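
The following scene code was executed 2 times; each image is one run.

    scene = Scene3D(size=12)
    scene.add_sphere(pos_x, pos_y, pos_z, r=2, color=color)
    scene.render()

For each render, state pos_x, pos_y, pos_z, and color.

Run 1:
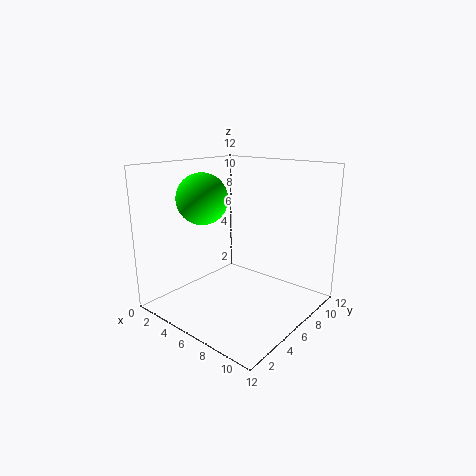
pos_x = 4.5
pos_y = 3.5
pos_z = 9.5
color = 'lime'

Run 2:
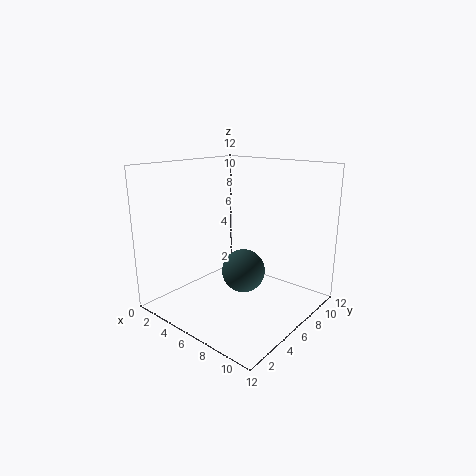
pos_x = 5
pos_y = 8
pos_z = 2
color = 'darkslategray'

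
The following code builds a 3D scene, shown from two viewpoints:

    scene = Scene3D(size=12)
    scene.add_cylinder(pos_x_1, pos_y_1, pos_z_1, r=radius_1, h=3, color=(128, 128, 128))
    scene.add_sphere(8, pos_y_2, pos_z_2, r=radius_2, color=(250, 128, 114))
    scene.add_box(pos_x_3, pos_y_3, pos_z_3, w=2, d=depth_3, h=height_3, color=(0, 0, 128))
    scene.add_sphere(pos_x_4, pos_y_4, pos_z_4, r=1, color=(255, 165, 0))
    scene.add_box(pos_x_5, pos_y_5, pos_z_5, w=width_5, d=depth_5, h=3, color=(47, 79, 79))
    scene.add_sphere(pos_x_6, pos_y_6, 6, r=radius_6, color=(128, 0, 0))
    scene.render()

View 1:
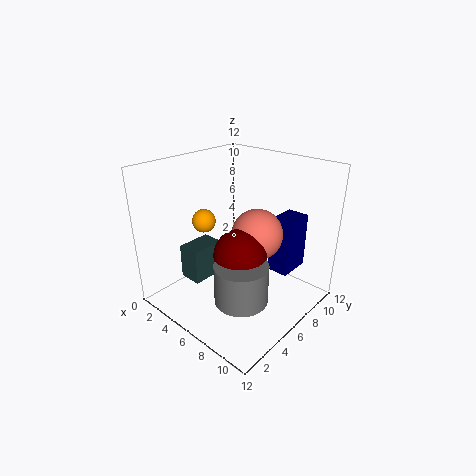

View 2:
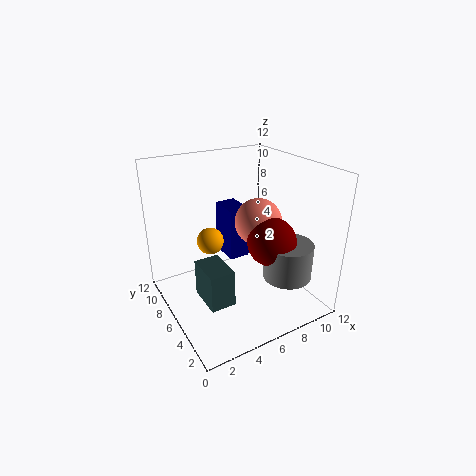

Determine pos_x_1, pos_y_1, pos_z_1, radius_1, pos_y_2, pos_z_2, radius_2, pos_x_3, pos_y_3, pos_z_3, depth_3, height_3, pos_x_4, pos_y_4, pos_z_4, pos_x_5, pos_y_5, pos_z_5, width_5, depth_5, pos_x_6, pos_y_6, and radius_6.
pos_x_1 = 9
pos_y_1 = 3
pos_z_1 = 3
radius_1 = 2
pos_y_2 = 6
pos_z_2 = 7
radius_2 = 2
pos_x_3 = 7
pos_y_3 = 9
pos_z_3 = 2
depth_3 = 3
height_3 = 5
pos_x_4 = 3
pos_y_4 = 5
pos_z_4 = 7
pos_x_5 = 2
pos_y_5 = 3
pos_z_5 = 2
width_5 = 2
depth_5 = 3
pos_x_6 = 8
pos_y_6 = 4
radius_6 = 2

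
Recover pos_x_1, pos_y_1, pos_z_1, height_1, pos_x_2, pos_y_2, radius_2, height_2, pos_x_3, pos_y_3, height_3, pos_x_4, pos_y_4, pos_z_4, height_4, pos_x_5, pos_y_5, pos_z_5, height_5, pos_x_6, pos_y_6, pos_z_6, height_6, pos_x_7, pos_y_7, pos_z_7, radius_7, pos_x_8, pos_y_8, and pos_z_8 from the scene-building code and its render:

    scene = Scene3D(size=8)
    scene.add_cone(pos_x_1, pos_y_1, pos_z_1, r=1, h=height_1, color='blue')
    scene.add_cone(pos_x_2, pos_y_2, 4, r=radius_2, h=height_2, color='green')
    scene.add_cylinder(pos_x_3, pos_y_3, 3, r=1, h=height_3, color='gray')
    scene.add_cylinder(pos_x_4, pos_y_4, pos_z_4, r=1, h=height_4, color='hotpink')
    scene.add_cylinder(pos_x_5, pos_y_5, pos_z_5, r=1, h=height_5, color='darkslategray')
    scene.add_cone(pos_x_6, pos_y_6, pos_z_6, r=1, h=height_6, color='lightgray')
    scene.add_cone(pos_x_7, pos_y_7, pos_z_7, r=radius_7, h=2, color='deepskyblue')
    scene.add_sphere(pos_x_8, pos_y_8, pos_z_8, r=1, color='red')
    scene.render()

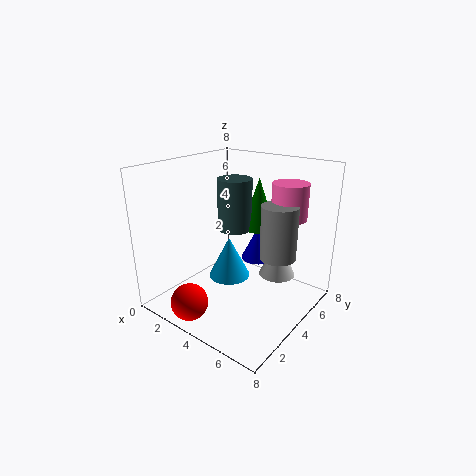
pos_x_1 = 4, pos_y_1 = 6, pos_z_1 = 2, height_1 = 2, pos_x_2 = 4, pos_y_2 = 6, radius_2 = 1, height_2 = 3, pos_x_3 = 6, pos_y_3 = 5, height_3 = 3, pos_x_4 = 6, pos_y_4 = 6, pos_z_4 = 5, height_4 = 2, pos_x_5 = 3, pos_y_5 = 5, pos_z_5 = 4, height_5 = 3, pos_x_6 = 6, pos_y_6 = 5, pos_z_6 = 2, height_6 = 2, pos_x_7 = 5, pos_y_7 = 2, pos_z_7 = 3, radius_7 = 1, pos_x_8 = 3, pos_y_8 = 1, pos_z_8 = 1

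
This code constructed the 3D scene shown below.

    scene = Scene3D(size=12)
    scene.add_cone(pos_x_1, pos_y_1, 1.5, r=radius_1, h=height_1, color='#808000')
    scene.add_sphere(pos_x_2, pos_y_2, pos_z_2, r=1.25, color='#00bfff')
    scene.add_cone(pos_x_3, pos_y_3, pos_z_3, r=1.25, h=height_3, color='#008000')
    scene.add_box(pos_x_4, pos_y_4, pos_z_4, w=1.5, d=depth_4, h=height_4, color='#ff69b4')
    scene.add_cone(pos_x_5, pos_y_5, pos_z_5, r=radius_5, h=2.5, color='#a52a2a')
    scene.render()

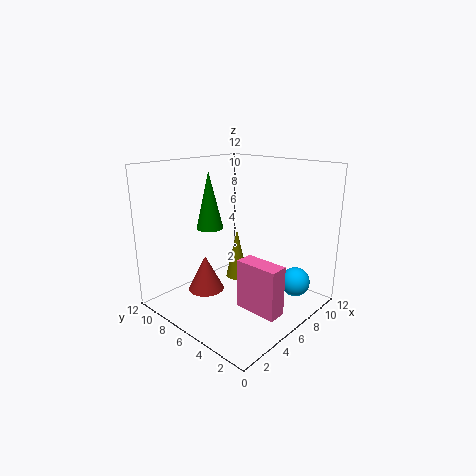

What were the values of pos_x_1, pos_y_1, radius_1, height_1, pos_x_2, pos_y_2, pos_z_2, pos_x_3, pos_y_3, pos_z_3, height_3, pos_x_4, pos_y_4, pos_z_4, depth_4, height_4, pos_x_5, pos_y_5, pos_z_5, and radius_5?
pos_x_1 = 7.5, pos_y_1 = 7.5, radius_1 = 1, height_1 = 4.5, pos_x_2 = 9.25, pos_y_2 = 2.25, pos_z_2 = 2, pos_x_3 = 6.75, pos_y_3 = 10.25, pos_z_3 = 5.75, height_3 = 5.25, pos_x_4 = 4.25, pos_y_4 = 1, pos_z_4 = 1, depth_4 = 3.5, height_4 = 4, pos_x_5 = 1.25, pos_y_5 = 4.75, pos_z_5 = 3.75, radius_5 = 1.25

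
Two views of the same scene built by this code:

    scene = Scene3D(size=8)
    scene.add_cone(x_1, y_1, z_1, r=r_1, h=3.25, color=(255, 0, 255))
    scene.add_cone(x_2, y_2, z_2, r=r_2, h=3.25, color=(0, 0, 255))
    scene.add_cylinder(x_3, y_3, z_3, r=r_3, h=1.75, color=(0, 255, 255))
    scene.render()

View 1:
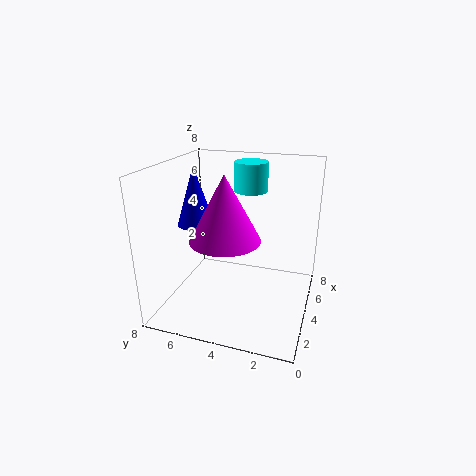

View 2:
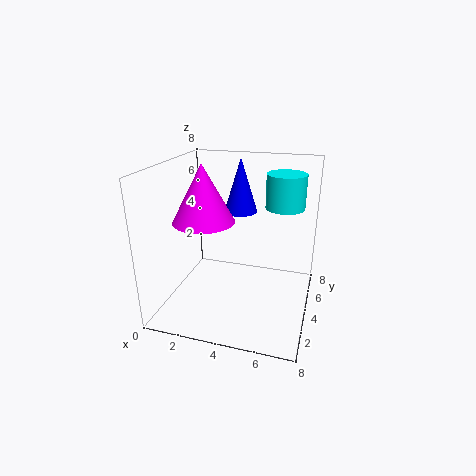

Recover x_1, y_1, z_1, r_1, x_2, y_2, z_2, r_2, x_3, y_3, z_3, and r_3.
x_1 = 2; y_1 = 4; z_1 = 4.75; r_1 = 1.75; x_2 = 3.5; y_2 = 6.25; z_2 = 4.75; r_2 = 1; x_3 = 6.5; y_3 = 4; z_3 = 6; r_3 = 1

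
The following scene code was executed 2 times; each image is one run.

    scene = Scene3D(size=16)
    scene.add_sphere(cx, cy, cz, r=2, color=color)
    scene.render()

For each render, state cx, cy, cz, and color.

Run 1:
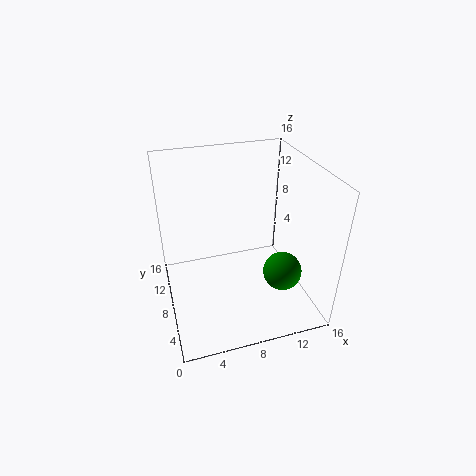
cx = 11.5, cy = 3.5, cz = 6, color = 'green'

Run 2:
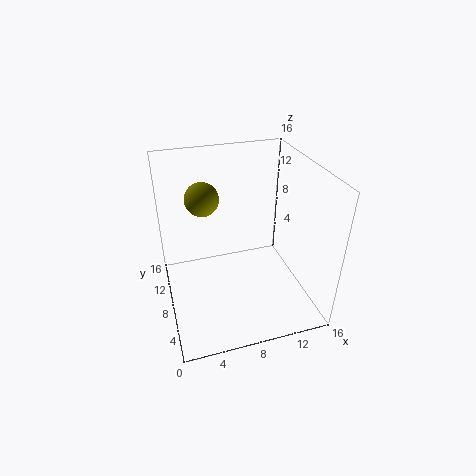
cx = 5, cy = 12.5, cz = 11, color = 'olive'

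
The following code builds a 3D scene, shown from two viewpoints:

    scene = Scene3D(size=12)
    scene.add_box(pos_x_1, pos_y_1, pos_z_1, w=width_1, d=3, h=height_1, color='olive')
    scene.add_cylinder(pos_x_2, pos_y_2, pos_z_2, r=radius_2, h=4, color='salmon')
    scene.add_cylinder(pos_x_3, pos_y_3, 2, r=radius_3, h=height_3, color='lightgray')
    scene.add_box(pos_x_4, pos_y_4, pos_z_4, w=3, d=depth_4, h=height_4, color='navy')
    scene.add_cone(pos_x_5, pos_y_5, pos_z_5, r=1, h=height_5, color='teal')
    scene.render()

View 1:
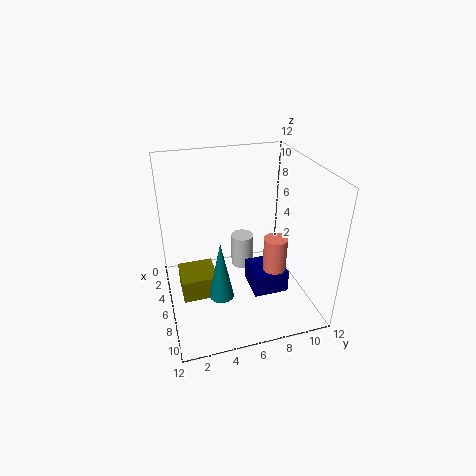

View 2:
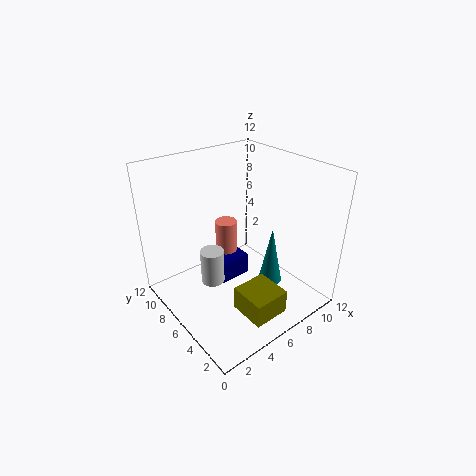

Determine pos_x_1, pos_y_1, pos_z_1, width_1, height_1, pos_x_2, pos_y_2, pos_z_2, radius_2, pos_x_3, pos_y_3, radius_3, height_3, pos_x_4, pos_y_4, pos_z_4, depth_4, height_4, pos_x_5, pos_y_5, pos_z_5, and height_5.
pos_x_1 = 4; pos_y_1 = 1; pos_z_1 = 1; width_1 = 3; height_1 = 2; pos_x_2 = 7; pos_y_2 = 9; pos_z_2 = 2; radius_2 = 1; pos_x_3 = 4; pos_y_3 = 7; radius_3 = 1; height_3 = 3; pos_x_4 = 5; pos_y_4 = 7; pos_z_4 = 1; depth_4 = 3; height_4 = 2; pos_x_5 = 8; pos_y_5 = 4; pos_z_5 = 2; height_5 = 5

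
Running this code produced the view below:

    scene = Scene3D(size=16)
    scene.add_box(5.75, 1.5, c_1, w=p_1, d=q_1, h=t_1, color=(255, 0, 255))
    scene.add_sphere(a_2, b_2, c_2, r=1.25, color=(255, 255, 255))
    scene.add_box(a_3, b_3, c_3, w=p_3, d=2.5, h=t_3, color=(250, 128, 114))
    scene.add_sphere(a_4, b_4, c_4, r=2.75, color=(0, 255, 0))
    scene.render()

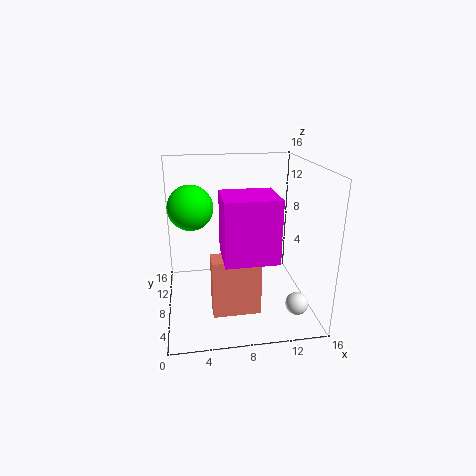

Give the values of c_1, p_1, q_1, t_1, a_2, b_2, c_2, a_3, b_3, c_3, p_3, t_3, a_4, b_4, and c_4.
c_1 = 7.75, p_1 = 5.25, q_1 = 4.75, t_1 = 6.25, a_2 = 14, b_2 = 4.25, c_2 = 1.25, a_3 = 4.75, b_3 = 4.5, c_3 = 0.25, p_3 = 5.25, t_3 = 6.5, a_4 = 3, b_4 = 12.75, c_4 = 10.25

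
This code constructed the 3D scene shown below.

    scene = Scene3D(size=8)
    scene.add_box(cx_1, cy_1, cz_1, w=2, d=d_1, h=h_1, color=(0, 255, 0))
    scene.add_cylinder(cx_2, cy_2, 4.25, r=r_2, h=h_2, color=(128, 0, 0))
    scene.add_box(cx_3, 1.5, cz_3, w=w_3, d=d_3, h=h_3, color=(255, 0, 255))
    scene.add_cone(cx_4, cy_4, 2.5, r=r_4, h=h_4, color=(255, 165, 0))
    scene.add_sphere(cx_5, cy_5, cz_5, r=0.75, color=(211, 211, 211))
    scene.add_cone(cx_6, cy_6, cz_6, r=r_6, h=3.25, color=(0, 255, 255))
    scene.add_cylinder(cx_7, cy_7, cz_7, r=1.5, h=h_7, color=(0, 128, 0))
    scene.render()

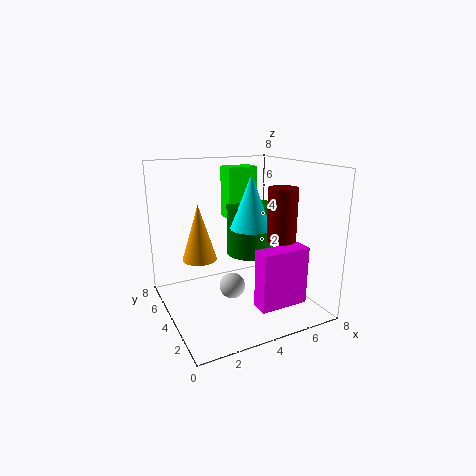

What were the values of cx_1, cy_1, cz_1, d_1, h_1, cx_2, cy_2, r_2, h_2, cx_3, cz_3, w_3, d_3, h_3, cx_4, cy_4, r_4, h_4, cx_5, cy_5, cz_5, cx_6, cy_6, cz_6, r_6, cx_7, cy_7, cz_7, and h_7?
cx_1 = 4.75, cy_1 = 6.75, cz_1 = 4.25, d_1 = 1.25, h_1 = 3.25, cx_2 = 5.5, cy_2 = 2, r_2 = 0.75, h_2 = 2.75, cx_3 = 4.25, cz_3 = 0.5, w_3 = 2.75, d_3 = 1, h_3 = 3.25, cx_4 = 2.25, cy_4 = 5.5, r_4 = 1, h_4 = 3.25, cx_5 = 3.75, cy_5 = 4.25, cz_5 = 1, cx_6 = 5.5, cy_6 = 5.25, cz_6 = 4, r_6 = 1.25, cx_7 = 6, cy_7 = 6.25, cz_7 = 2, h_7 = 3.25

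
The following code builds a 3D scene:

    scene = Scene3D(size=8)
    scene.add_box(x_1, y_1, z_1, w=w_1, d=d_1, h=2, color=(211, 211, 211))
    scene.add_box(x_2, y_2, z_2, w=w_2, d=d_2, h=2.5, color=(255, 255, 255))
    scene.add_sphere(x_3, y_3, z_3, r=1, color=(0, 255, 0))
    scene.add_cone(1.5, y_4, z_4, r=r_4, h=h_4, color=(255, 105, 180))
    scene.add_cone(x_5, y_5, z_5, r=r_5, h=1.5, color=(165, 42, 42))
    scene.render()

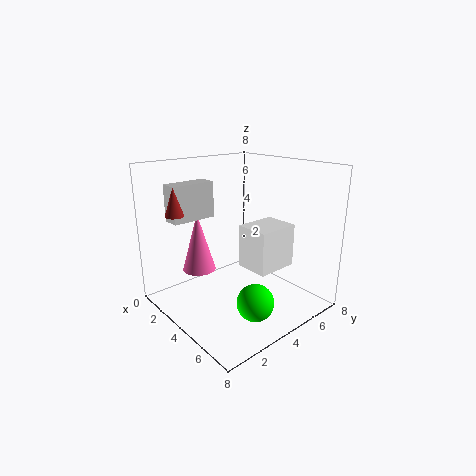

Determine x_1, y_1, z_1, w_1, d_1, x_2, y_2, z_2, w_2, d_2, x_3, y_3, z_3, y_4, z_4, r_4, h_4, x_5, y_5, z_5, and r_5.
x_1 = 1.5
y_1 = 1
z_1 = 5
w_1 = 1
d_1 = 2.5
x_2 = 3.5
y_2 = 4.5
z_2 = 2
w_2 = 2
d_2 = 2.5
x_3 = 6
y_3 = 3.5
z_3 = 1
y_4 = 3
z_4 = 1.5
r_4 = 1
h_4 = 3.5
x_5 = 2.5
y_5 = 1
z_5 = 5.5
r_5 = 0.5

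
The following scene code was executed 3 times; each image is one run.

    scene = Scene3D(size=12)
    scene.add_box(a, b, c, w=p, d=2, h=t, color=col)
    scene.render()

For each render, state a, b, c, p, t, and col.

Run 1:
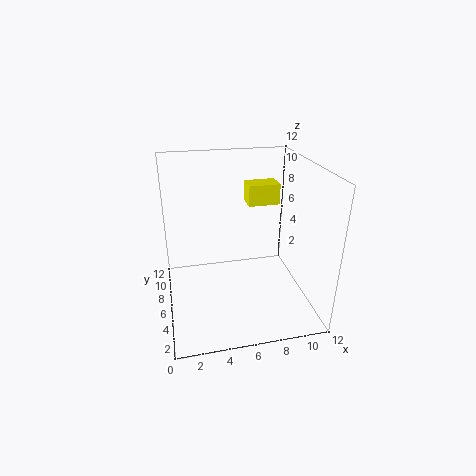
a = 8
b = 10
c = 7
p = 3
t = 2
col = 'yellow'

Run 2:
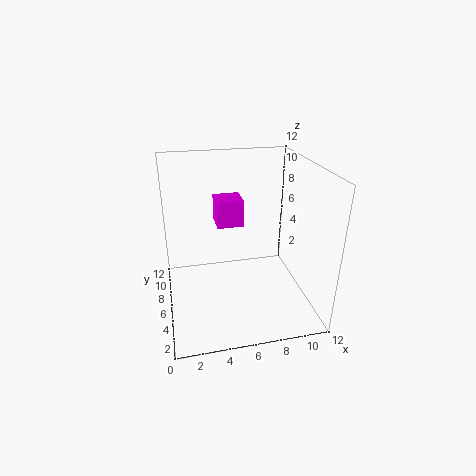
a = 4
b = 4
c = 8
p = 2
t = 2
col = 'magenta'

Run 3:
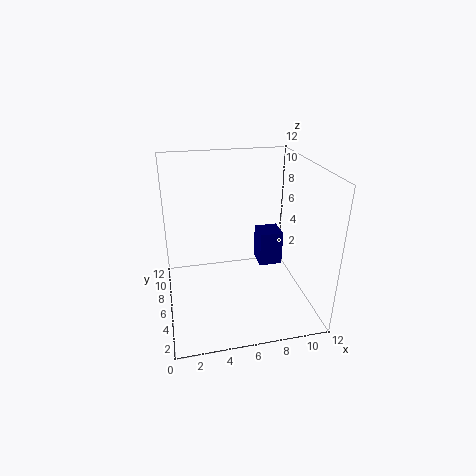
a = 8
b = 6
c = 3
p = 2
t = 3
col = 'navy'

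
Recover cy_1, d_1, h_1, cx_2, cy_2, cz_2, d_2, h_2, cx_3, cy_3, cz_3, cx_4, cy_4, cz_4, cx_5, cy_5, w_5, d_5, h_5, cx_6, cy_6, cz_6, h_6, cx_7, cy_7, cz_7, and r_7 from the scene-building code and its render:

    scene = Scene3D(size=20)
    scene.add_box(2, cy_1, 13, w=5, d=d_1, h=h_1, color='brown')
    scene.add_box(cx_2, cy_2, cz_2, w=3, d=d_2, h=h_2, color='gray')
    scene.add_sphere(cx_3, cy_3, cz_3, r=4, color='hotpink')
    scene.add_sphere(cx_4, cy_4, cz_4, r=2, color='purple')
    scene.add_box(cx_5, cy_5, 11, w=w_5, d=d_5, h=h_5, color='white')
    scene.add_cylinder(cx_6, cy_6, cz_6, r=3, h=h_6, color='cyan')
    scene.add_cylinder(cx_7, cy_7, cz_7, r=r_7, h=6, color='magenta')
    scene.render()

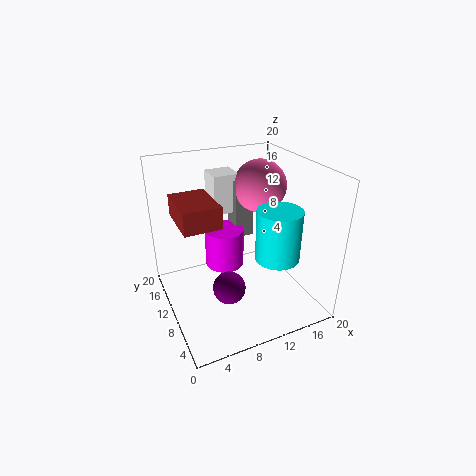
cy_1 = 8, d_1 = 7, h_1 = 3, cx_2 = 12, cy_2 = 15, cz_2 = 7, d_2 = 3, h_2 = 9, cx_3 = 16, cy_3 = 15, cz_3 = 15, cx_4 = 6, cy_4 = 4, cz_4 = 7, cx_5 = 9, cy_5 = 16, w_5 = 4, d_5 = 4, h_5 = 6, cx_6 = 14, cy_6 = 6, cz_6 = 8, h_6 = 7, cx_7 = 10, cy_7 = 15, cz_7 = 3, r_7 = 3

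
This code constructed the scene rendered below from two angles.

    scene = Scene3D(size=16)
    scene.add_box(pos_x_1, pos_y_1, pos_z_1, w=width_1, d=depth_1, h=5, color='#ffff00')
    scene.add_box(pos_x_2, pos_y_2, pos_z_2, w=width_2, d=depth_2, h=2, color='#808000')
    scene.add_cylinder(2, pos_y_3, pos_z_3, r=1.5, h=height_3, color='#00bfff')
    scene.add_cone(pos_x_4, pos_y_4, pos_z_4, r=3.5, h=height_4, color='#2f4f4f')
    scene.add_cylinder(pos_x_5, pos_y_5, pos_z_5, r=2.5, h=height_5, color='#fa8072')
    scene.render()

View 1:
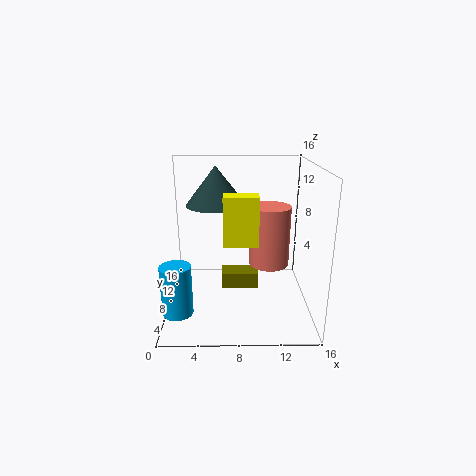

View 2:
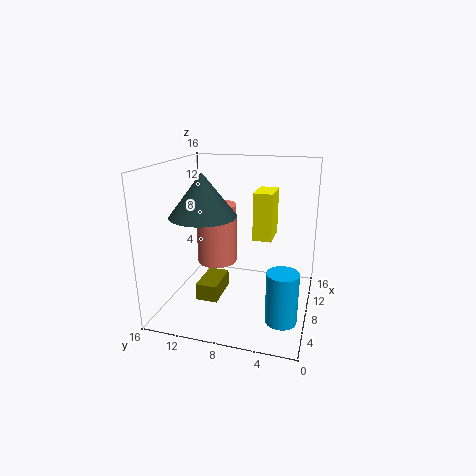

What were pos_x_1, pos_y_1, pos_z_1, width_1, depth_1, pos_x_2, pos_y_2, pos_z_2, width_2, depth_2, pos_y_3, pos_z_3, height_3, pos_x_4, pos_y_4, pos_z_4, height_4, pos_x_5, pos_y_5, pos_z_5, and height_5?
pos_x_1 = 6.5, pos_y_1 = 4, pos_z_1 = 8.5, width_1 = 3.5, depth_1 = 2, pos_x_2 = 6, pos_y_2 = 10, pos_z_2 = 0.5, width_2 = 4.5, depth_2 = 2.5, pos_y_3 = 2, pos_z_3 = 2.5, height_3 = 5, pos_x_4 = 5.5, pos_y_4 = 11, pos_z_4 = 11, height_4 = 4.5, pos_x_5 = 12, pos_y_5 = 12, pos_z_5 = 3, height_5 = 7.5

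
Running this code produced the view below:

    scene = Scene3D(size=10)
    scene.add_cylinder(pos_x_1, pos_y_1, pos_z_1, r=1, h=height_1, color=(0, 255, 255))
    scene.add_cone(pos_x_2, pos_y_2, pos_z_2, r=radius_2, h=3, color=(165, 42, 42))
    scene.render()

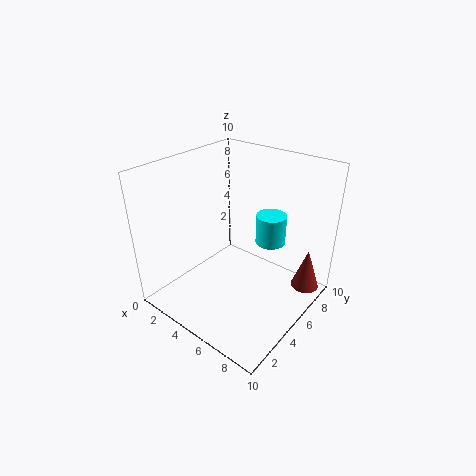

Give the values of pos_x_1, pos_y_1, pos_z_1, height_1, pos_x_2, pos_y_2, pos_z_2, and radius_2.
pos_x_1 = 7, pos_y_1 = 6, pos_z_1 = 5, height_1 = 2, pos_x_2 = 9, pos_y_2 = 8, pos_z_2 = 1, radius_2 = 1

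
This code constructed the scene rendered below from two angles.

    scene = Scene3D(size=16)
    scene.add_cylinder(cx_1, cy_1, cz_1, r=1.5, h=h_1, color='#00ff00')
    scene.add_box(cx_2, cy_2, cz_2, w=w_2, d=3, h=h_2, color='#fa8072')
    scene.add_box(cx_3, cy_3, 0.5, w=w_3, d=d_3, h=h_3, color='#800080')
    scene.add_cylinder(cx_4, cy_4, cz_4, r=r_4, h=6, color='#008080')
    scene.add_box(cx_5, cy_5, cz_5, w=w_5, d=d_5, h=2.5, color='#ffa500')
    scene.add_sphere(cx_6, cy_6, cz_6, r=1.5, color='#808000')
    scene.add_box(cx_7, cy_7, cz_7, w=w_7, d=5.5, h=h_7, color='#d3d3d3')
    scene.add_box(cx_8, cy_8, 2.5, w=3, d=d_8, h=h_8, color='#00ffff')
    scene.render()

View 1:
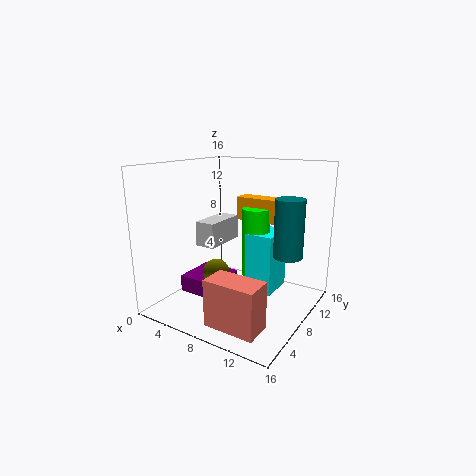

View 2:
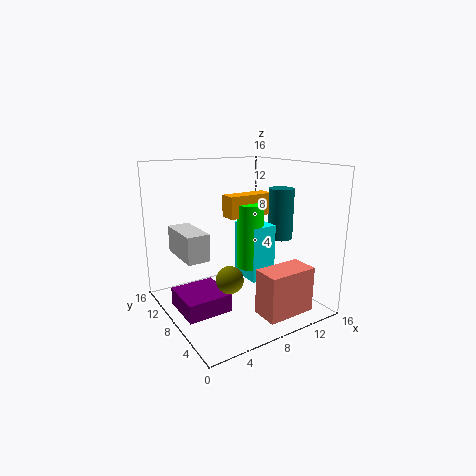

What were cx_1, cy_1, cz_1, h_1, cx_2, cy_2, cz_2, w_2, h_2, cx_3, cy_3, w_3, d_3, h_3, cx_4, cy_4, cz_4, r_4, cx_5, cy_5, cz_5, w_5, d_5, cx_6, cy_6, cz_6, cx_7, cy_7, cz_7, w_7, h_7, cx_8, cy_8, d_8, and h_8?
cx_1 = 10, cy_1 = 8.5, cz_1 = 4, h_1 = 7.5, cx_2 = 8, cy_2 = 1.5, cz_2 = 0.5, w_2 = 5.5, h_2 = 5, cx_3 = 1, cy_3 = 6, w_3 = 5, d_3 = 5, h_3 = 2, cx_4 = 14, cy_4 = 8, cz_4 = 7, r_4 = 1.5, cx_5 = 7.5, cy_5 = 8.5, cz_5 = 10, w_5 = 5.5, d_5 = 2, cx_6 = 6, cy_6 = 6.5, cz_6 = 4, cx_7 = 2, cy_7 = 8, cz_7 = 6, w_7 = 2.5, h_7 = 3, cx_8 = 9.5, cy_8 = 7, d_8 = 4, h_8 = 6.5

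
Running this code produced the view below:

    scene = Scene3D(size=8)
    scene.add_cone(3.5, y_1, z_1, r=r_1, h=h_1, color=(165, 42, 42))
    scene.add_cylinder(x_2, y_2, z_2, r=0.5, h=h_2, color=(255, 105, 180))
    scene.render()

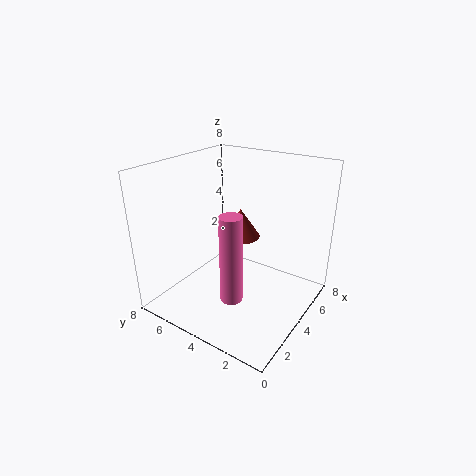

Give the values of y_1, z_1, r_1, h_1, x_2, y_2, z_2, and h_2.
y_1 = 3.5; z_1 = 4.5; r_1 = 1; h_1 = 1.5; x_2 = 0.5; y_2 = 2; z_2 = 3; h_2 = 4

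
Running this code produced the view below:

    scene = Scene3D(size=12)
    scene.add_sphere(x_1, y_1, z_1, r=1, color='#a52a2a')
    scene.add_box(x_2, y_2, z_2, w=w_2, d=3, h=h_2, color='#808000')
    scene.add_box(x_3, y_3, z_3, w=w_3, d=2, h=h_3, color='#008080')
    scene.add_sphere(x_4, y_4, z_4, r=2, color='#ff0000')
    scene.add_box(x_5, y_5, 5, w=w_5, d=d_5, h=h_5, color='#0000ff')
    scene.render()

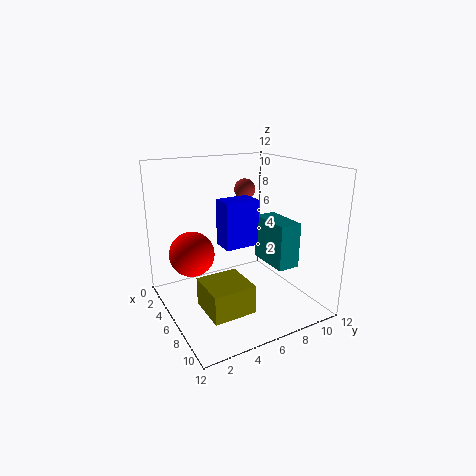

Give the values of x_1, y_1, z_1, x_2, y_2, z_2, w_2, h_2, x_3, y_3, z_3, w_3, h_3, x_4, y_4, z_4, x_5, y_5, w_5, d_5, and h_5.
x_1 = 2, y_1 = 9, z_1 = 9, x_2 = 9, y_2 = 1, z_2 = 3, w_2 = 3, h_2 = 2, x_3 = 4, y_3 = 9, z_3 = 3, w_3 = 4, h_3 = 4, x_4 = 3, y_4 = 3, z_4 = 4, x_5 = 4, y_5 = 5, w_5 = 2, d_5 = 3, h_5 = 4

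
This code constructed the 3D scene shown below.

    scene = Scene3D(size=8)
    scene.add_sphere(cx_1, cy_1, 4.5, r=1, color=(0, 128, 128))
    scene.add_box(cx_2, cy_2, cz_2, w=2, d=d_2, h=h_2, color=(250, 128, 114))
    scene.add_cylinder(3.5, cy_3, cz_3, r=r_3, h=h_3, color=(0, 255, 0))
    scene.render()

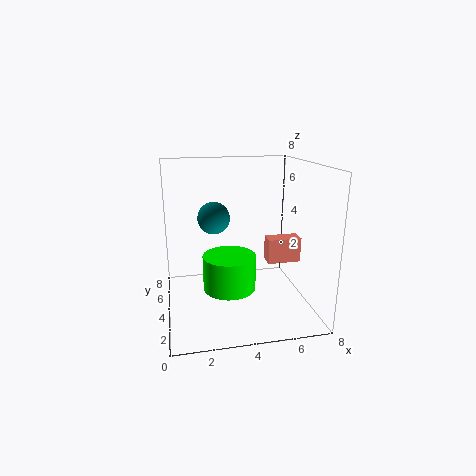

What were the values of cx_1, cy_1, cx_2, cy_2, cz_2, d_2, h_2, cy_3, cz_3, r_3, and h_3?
cx_1 = 3; cy_1 = 6.5; cx_2 = 6; cy_2 = 4.5; cz_2 = 2; d_2 = 1; h_2 = 1.5; cy_3 = 4; cz_3 = 1; r_3 = 1.5; h_3 = 2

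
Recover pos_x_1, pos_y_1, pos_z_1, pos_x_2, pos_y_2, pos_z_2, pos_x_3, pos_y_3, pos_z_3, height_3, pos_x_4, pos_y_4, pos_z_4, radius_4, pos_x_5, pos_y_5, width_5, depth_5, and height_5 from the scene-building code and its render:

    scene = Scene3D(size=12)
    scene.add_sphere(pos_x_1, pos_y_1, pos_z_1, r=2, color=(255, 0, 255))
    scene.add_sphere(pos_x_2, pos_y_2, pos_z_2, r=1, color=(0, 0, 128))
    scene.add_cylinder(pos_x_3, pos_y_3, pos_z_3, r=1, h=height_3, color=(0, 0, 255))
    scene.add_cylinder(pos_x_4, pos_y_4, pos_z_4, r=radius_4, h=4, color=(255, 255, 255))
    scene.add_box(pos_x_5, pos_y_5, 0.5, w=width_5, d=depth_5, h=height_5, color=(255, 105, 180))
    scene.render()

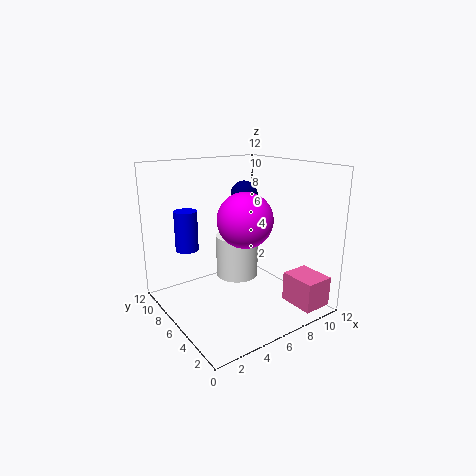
pos_x_1 = 4.5
pos_y_1 = 3
pos_z_1 = 8.5
pos_x_2 = 5.5
pos_y_2 = 4.5
pos_z_2 = 10
pos_x_3 = 3
pos_y_3 = 9.5
pos_z_3 = 4.5
height_3 = 3.5
pos_x_4 = 8
pos_y_4 = 9
pos_z_4 = 1
radius_4 = 2
pos_x_5 = 9
pos_y_5 = 0.5
width_5 = 2.5
depth_5 = 3
height_5 = 2.5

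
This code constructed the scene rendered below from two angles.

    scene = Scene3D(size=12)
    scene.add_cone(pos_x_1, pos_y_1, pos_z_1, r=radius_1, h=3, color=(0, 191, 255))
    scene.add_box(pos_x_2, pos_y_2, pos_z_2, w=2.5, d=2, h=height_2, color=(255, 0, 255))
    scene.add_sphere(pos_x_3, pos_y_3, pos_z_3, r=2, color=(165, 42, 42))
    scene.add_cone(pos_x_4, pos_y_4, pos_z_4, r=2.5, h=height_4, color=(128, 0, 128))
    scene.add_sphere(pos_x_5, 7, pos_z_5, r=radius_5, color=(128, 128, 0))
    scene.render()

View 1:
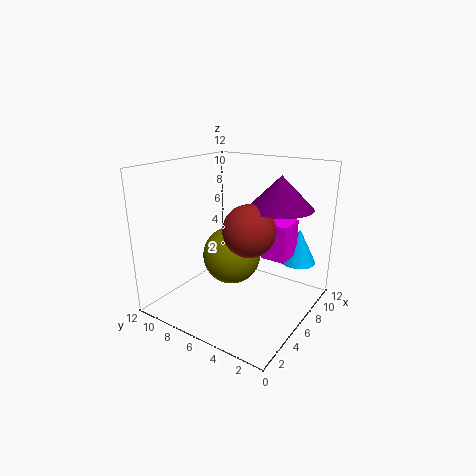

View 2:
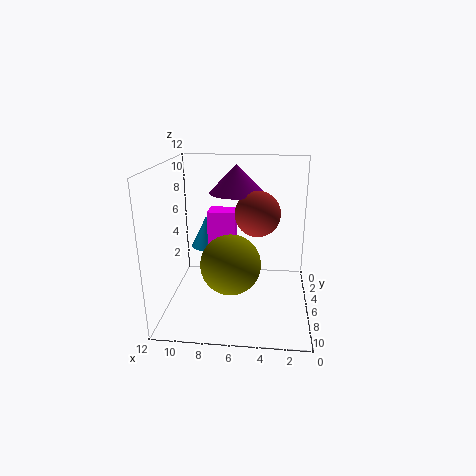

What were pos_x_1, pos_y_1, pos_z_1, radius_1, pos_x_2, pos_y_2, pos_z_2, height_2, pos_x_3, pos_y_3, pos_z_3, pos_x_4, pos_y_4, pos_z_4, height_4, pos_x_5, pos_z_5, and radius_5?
pos_x_1 = 9.5
pos_y_1 = 2
pos_z_1 = 3.5
radius_1 = 1.5
pos_x_2 = 6.5
pos_y_2 = 2
pos_z_2 = 4.5
height_2 = 3
pos_x_3 = 4.5
pos_y_3 = 4
pos_z_3 = 7.5
pos_x_4 = 6.5
pos_y_4 = 2.5
pos_z_4 = 9
height_4 = 2.5
pos_x_5 = 6.5
pos_z_5 = 4
radius_5 = 2.5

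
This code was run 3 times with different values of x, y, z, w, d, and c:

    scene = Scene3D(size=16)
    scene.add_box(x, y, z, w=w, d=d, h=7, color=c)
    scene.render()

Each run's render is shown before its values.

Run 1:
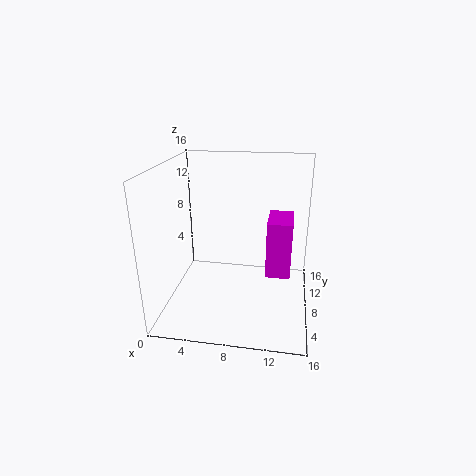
x = 11, y = 10, z = 2, w = 3, d = 5, c = 'magenta'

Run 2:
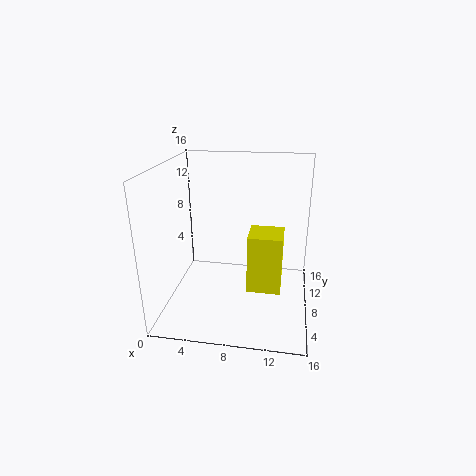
x = 9, y = 8, z = 1, w = 4, d = 4, c = 'yellow'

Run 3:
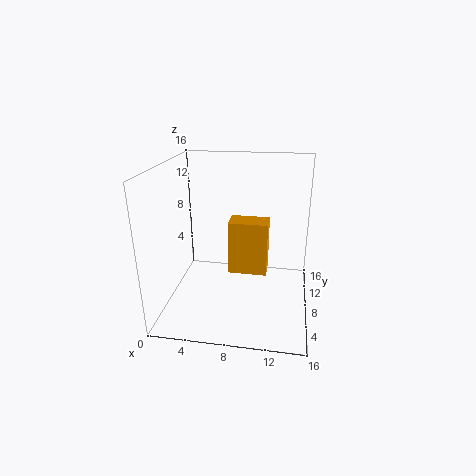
x = 6, y = 12, z = 1, w = 5, d = 3, c = 'orange'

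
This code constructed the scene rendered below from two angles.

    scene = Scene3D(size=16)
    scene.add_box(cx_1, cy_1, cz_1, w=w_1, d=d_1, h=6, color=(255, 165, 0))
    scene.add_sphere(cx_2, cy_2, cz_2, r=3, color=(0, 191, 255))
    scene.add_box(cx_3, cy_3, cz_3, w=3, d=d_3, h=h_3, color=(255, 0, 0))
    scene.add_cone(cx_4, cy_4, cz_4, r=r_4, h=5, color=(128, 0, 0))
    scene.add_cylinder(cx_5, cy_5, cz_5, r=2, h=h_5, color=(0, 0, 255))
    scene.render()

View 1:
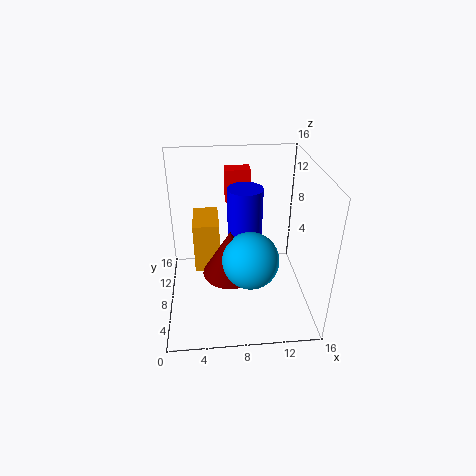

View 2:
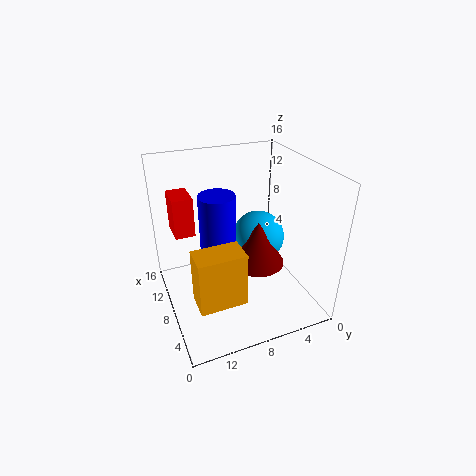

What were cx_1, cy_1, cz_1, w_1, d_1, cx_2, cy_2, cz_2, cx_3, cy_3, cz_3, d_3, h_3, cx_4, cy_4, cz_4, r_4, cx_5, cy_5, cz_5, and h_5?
cx_1 = 3, cy_1 = 9, cz_1 = 3, w_1 = 3, d_1 = 5, cx_2 = 9, cy_2 = 5, cz_2 = 7, cx_3 = 7, cy_3 = 13, cz_3 = 10, d_3 = 2, h_3 = 4, cx_4 = 7, cy_4 = 6, cz_4 = 5, r_4 = 3, cx_5 = 9, cy_5 = 10, cz_5 = 6, h_5 = 7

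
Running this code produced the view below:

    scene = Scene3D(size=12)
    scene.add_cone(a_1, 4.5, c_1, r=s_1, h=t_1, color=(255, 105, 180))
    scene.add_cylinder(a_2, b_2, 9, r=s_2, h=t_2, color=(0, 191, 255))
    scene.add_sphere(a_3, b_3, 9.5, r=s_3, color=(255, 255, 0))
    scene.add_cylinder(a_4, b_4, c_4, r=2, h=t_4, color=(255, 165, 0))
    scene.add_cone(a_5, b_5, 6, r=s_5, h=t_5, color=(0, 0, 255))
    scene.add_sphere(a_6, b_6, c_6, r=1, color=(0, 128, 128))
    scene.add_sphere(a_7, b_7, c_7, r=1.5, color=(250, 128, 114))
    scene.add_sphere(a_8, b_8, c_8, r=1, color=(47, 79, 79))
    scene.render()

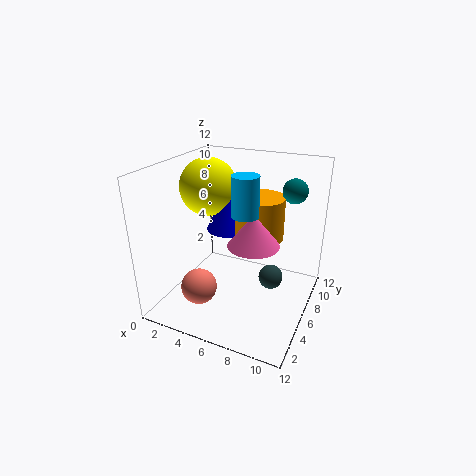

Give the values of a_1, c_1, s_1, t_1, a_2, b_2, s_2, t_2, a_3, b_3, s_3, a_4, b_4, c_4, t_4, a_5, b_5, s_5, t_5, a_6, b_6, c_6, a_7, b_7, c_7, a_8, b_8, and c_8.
a_1 = 8, c_1 = 6.5, s_1 = 2, t_1 = 2.5, a_2 = 7.5, b_2 = 4, s_2 = 1, t_2 = 3, a_3 = 2.5, b_3 = 7.5, s_3 = 2.5, a_4 = 7.5, b_4 = 7, c_4 = 6, t_4 = 3.5, a_5 = 4.5, b_5 = 7.5, s_5 = 2, t_5 = 4, a_6 = 10, b_6 = 8, c_6 = 10, a_7 = 3.5, b_7 = 3.5, c_7 = 2, a_8 = 9, b_8 = 6, c_8 = 3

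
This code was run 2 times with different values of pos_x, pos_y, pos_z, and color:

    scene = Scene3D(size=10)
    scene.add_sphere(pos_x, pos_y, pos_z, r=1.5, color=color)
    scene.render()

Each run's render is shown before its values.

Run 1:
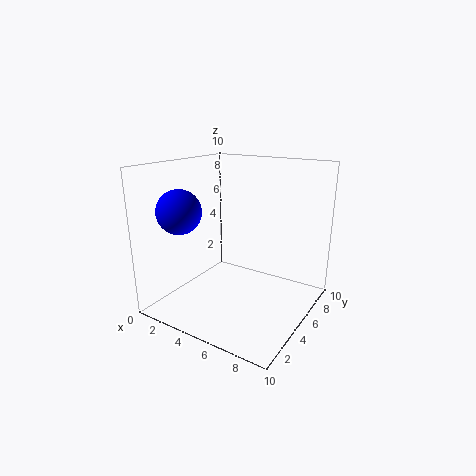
pos_x = 2; pos_y = 2.5; pos_z = 7; color = 'blue'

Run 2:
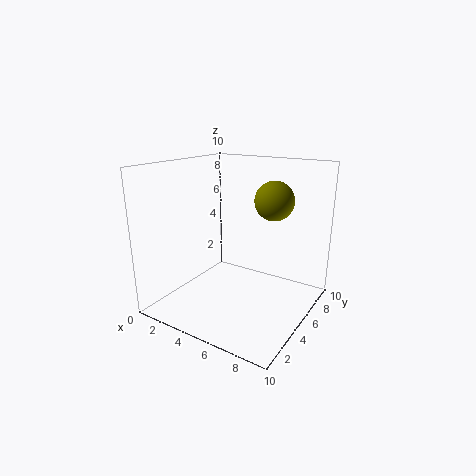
pos_x = 6; pos_y = 8.5; pos_z = 7; color = 'olive'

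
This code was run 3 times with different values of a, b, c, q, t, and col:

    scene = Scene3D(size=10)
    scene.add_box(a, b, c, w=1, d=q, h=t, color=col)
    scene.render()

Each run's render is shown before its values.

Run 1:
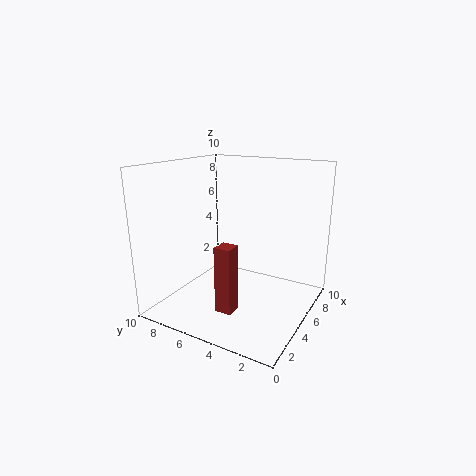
a = 0.5, b = 3, c = 2, q = 1, t = 4, col = 'brown'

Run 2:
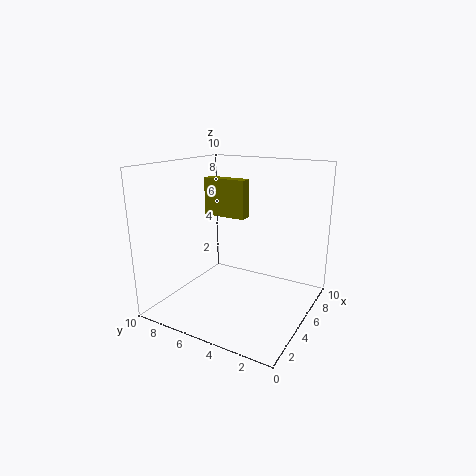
a = 7.5, b = 6, c = 5.5, q = 3.5, t = 3, col = 'olive'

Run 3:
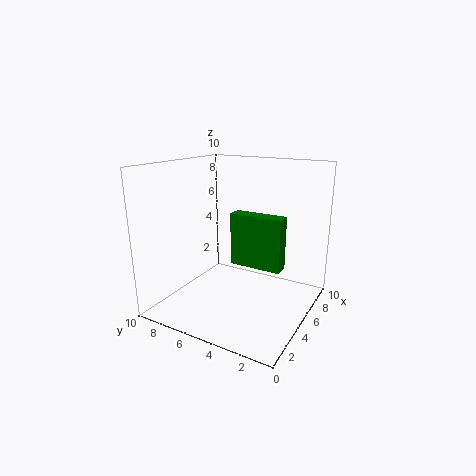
a = 4, b = 1.5, c = 3.5, q = 3.5, t = 3.5, col = 'green'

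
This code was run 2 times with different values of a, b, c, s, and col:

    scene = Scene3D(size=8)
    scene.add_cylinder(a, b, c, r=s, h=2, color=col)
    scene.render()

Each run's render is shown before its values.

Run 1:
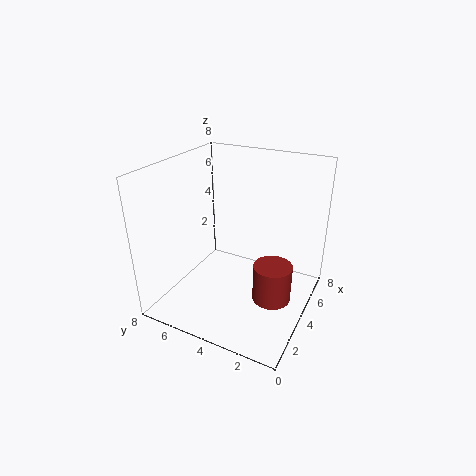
a = 3, b = 1.5, c = 1.5, s = 1, col = 'brown'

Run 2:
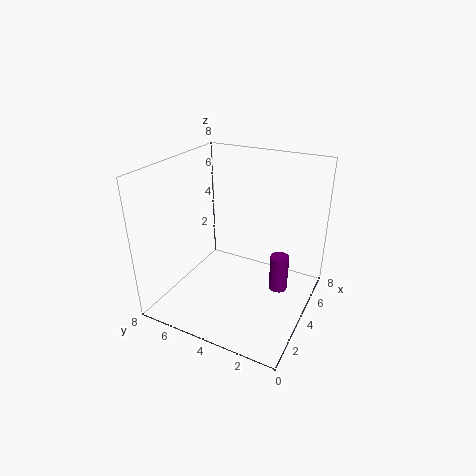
a = 4, b = 1.5, c = 1.5, s = 0.5, col = 'purple'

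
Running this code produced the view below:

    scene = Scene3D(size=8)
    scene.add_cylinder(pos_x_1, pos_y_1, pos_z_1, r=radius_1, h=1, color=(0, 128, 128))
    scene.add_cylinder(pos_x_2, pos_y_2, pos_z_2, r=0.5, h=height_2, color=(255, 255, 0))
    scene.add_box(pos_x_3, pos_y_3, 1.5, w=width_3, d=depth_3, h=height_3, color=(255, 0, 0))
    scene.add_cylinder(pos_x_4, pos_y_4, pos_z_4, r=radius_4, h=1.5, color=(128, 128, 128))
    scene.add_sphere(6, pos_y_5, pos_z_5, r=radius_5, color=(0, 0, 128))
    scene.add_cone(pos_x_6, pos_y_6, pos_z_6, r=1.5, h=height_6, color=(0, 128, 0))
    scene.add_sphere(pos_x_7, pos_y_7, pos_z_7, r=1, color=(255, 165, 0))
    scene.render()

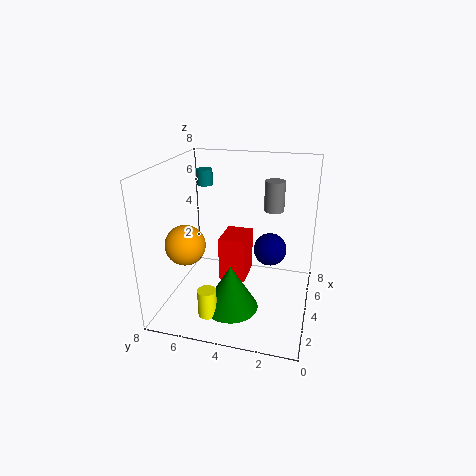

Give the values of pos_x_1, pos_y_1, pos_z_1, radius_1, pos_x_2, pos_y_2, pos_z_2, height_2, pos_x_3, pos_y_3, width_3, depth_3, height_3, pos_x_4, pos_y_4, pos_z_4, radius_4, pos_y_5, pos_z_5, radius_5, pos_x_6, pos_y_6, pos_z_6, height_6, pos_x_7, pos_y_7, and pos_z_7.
pos_x_1 = 7; pos_y_1 = 7; pos_z_1 = 6; radius_1 = 0.5; pos_x_2 = 1.5; pos_y_2 = 5; pos_z_2 = 0.5; height_2 = 1.5; pos_x_3 = 3.5; pos_y_3 = 3.5; width_3 = 2; depth_3 = 1.5; height_3 = 2.5; pos_x_4 = 3.5; pos_y_4 = 2; pos_z_4 = 6; radius_4 = 0.5; pos_y_5 = 2.5; pos_z_5 = 2.5; radius_5 = 1; pos_x_6 = 2.5; pos_y_6 = 4; pos_z_6 = 0.5; height_6 = 2.5; pos_x_7 = 1.5; pos_y_7 = 6; pos_z_7 = 4.5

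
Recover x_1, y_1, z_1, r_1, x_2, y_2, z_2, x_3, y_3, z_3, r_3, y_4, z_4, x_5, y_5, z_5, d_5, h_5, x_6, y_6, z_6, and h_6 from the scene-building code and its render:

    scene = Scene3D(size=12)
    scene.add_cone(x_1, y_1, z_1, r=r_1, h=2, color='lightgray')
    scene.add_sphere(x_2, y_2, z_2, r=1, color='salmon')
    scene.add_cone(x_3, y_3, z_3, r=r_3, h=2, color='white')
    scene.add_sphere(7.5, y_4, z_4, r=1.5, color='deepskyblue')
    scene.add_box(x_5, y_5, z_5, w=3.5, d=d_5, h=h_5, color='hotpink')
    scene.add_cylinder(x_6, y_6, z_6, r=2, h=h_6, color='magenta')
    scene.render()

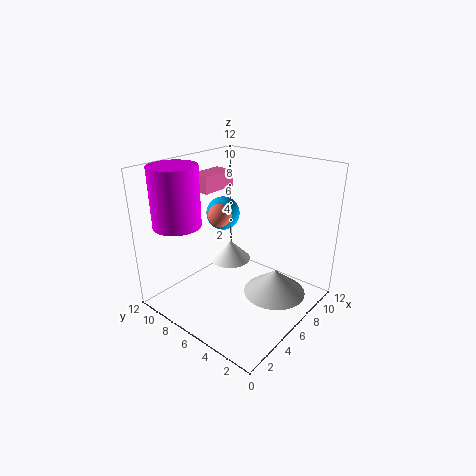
x_1 = 6.5
y_1 = 2.5
z_1 = 2
r_1 = 2.5
x_2 = 6
y_2 = 8
z_2 = 7.5
x_3 = 9
y_3 = 9.5
z_3 = 1.5
r_3 = 2
y_4 = 9
z_4 = 7
x_5 = 6
y_5 = 9.5
z_5 = 9
d_5 = 2
h_5 = 1.5
x_6 = 3
y_6 = 10
z_6 = 7
h_6 = 5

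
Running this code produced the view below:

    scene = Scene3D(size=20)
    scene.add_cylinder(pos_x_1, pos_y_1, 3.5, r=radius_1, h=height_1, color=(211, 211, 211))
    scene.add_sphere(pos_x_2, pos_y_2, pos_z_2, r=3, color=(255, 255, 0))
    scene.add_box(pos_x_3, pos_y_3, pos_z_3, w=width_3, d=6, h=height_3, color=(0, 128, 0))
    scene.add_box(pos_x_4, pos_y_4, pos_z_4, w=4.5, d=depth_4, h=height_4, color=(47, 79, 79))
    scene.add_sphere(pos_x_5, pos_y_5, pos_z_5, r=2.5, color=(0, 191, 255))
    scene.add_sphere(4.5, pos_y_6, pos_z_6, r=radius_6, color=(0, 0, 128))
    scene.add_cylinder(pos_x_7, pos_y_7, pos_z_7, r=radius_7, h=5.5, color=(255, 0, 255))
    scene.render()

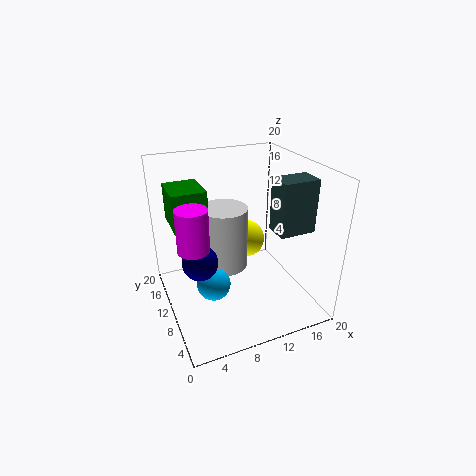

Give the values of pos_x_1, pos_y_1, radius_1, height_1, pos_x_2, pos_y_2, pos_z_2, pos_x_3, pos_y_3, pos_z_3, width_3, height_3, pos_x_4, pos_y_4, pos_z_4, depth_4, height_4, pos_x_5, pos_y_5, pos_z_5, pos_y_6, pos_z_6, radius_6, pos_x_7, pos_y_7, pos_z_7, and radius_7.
pos_x_1 = 9.5
pos_y_1 = 14
radius_1 = 3.5
height_1 = 9.5
pos_x_2 = 14
pos_y_2 = 16
pos_z_2 = 6
pos_x_3 = 2
pos_y_3 = 13.5
pos_z_3 = 10.5
width_3 = 5
height_3 = 5.5
pos_x_4 = 12
pos_y_4 = 2
pos_z_4 = 13.5
depth_4 = 3
height_4 = 6.5
pos_x_5 = 6.5
pos_y_5 = 11
pos_z_5 = 2.5
pos_y_6 = 10.5
pos_z_6 = 7
radius_6 = 2.5
pos_x_7 = 3
pos_y_7 = 7.5
pos_z_7 = 11
radius_7 = 2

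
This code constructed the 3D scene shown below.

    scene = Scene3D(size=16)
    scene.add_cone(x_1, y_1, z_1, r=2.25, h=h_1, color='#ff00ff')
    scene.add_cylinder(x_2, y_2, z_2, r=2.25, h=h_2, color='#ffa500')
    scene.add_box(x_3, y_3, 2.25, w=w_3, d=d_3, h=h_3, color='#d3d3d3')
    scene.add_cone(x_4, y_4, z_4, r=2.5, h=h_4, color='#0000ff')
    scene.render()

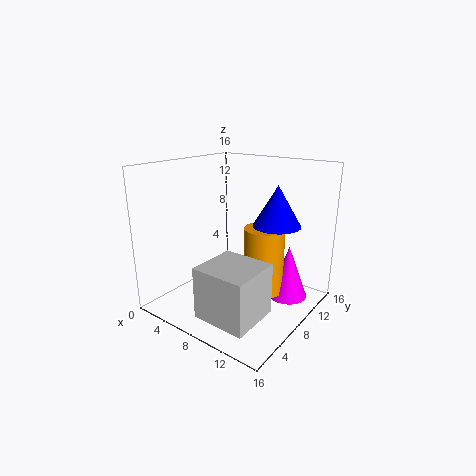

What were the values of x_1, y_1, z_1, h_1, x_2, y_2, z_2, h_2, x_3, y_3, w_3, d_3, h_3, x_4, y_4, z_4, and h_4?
x_1 = 12.75, y_1 = 11.25, z_1 = 1, h_1 = 6, x_2 = 10.5, y_2 = 9.5, z_2 = 1.75, h_2 = 7.5, x_3 = 8.5, y_3 = 0.25, w_3 = 5.5, d_3 = 5.25, h_3 = 5.25, x_4 = 12.25, y_4 = 9, z_4 = 10, h_4 = 4.25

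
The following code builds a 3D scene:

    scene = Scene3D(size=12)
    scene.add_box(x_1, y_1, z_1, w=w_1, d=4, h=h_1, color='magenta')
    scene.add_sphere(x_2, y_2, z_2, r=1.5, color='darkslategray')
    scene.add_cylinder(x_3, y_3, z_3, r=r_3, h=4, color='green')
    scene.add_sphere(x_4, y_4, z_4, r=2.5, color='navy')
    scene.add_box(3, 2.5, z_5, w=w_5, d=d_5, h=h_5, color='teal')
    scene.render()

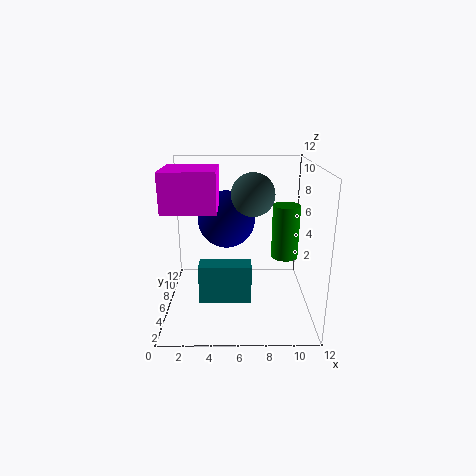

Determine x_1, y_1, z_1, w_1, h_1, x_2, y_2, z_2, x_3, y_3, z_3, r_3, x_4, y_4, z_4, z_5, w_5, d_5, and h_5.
x_1 = 0.5
y_1 = 2.5
z_1 = 9
w_1 = 4
h_1 = 3
x_2 = 7
y_2 = 2.5
z_2 = 10.5
x_3 = 9.5
y_3 = 3.5
z_3 = 5.5
r_3 = 1
x_4 = 5
y_4 = 8
z_4 = 7
z_5 = 2
w_5 = 4
d_5 = 1.5
h_5 = 3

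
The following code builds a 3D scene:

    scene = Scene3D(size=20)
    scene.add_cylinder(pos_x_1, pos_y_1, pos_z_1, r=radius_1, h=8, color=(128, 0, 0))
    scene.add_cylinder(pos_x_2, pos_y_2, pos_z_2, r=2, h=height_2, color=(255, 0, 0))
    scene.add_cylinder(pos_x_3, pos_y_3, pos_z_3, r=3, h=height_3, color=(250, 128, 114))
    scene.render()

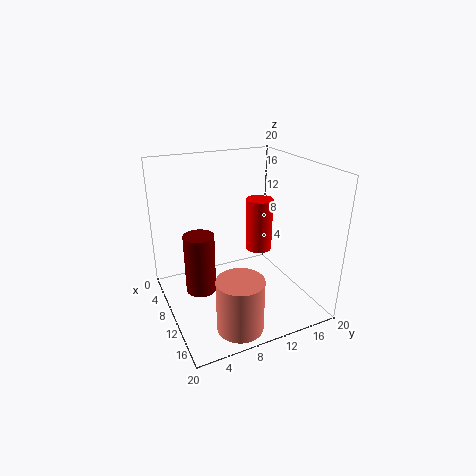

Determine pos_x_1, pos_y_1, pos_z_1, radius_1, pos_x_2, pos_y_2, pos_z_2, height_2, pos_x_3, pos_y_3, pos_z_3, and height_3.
pos_x_1 = 11, pos_y_1 = 4, pos_z_1 = 4, radius_1 = 2, pos_x_2 = 7, pos_y_2 = 15, pos_z_2 = 6, height_2 = 8, pos_x_3 = 17, pos_y_3 = 7, pos_z_3 = 1, height_3 = 7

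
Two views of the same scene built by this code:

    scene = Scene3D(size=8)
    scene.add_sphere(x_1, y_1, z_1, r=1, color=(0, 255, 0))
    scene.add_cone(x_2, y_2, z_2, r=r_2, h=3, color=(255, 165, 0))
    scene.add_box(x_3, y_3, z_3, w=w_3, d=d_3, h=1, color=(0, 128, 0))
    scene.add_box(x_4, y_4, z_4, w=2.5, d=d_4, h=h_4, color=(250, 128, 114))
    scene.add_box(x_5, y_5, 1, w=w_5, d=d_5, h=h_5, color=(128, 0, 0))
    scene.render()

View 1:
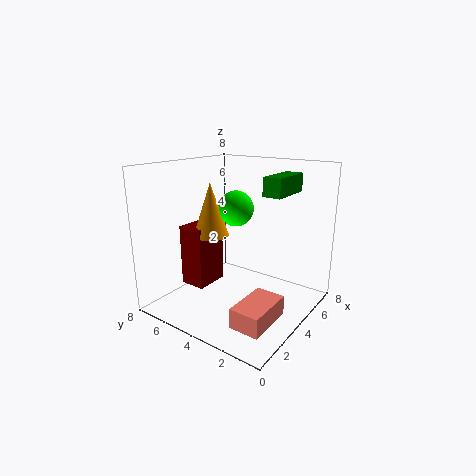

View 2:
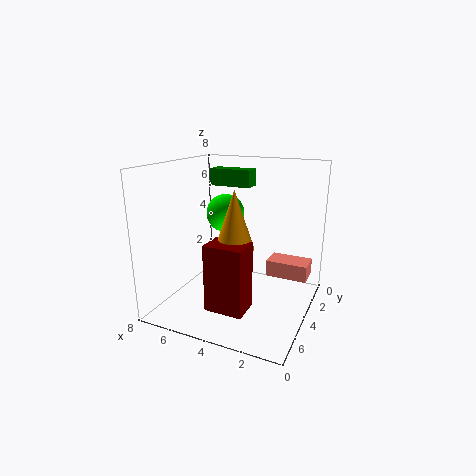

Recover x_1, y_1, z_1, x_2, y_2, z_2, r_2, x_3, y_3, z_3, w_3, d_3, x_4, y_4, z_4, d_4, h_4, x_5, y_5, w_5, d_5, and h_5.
x_1 = 4.5
y_1 = 4.5
z_1 = 5.5
x_2 = 3.5
y_2 = 5.5
z_2 = 4
r_2 = 1
x_3 = 4
y_3 = 1.5
z_3 = 6.5
w_3 = 2.5
d_3 = 1
x_4 = 0.5
y_4 = 0.5
z_4 = 1
d_4 = 1.5
h_4 = 1
x_5 = 2.5
y_5 = 5.5
w_5 = 2
d_5 = 1.5
h_5 = 3.5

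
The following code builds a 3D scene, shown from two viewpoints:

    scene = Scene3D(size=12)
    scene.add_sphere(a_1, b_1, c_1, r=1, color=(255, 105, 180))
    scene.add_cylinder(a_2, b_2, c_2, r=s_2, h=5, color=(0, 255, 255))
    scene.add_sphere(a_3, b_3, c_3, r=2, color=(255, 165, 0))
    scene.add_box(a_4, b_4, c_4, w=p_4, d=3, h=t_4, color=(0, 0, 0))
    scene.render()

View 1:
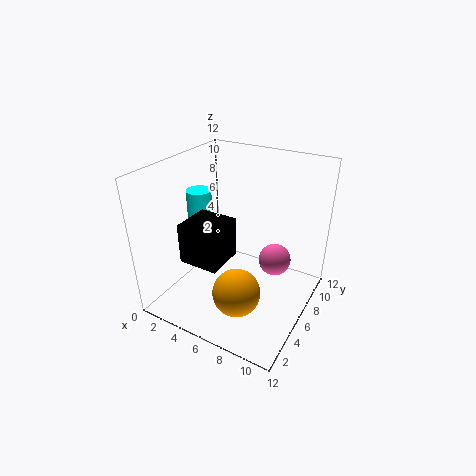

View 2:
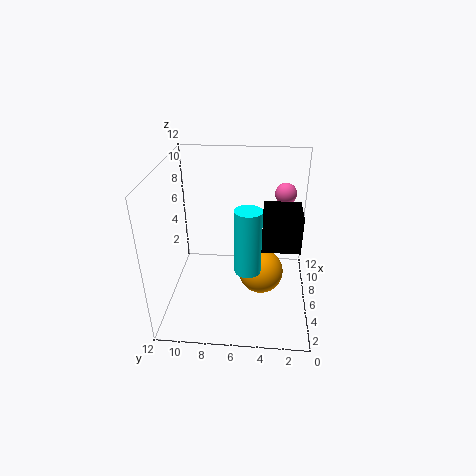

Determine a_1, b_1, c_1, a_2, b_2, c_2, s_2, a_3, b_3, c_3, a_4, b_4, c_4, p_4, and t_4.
a_1 = 11, b_1 = 2, c_1 = 8, a_2 = 3, b_2 = 5, c_2 = 5, s_2 = 1, a_3 = 7, b_3 = 4, c_3 = 2, a_4 = 4, b_4 = 1, c_4 = 6, p_4 = 3, t_4 = 3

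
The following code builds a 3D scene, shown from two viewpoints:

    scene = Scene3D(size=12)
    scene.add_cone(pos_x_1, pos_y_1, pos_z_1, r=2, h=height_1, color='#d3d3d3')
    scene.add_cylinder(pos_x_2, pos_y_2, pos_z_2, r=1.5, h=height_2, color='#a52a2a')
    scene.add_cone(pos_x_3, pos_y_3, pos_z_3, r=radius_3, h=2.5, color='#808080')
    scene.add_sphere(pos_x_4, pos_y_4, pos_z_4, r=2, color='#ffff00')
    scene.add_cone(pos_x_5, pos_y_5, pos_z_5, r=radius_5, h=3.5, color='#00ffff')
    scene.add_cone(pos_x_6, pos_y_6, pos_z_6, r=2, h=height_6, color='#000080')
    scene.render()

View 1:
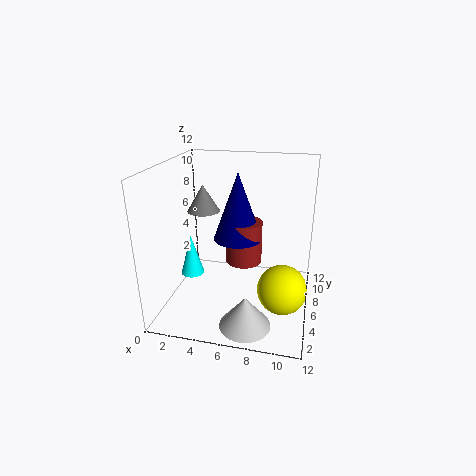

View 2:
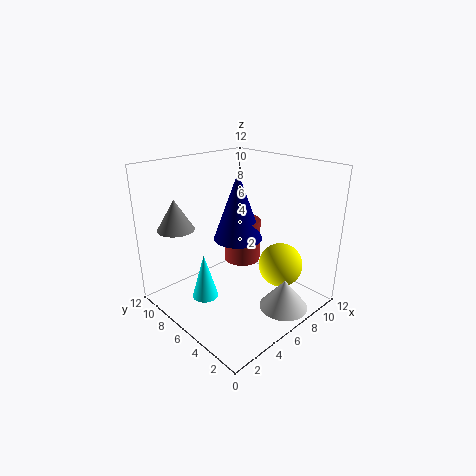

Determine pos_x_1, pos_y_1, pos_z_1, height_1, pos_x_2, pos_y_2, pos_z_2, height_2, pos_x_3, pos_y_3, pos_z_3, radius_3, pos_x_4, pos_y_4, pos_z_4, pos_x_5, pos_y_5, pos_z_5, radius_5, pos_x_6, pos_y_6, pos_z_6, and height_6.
pos_x_1 = 7.5; pos_y_1 = 2; pos_z_1 = 0.5; height_1 = 2.5; pos_x_2 = 6.5; pos_y_2 = 6; pos_z_2 = 4; height_2 = 3.5; pos_x_3 = 2; pos_y_3 = 9; pos_z_3 = 7; radius_3 = 1.5; pos_x_4 = 10; pos_y_4 = 4.5; pos_z_4 = 2.5; pos_x_5 = 2; pos_y_5 = 5.5; pos_z_5 = 2.5; radius_5 = 1; pos_x_6 = 6; pos_y_6 = 6; pos_z_6 = 6; height_6 = 5.5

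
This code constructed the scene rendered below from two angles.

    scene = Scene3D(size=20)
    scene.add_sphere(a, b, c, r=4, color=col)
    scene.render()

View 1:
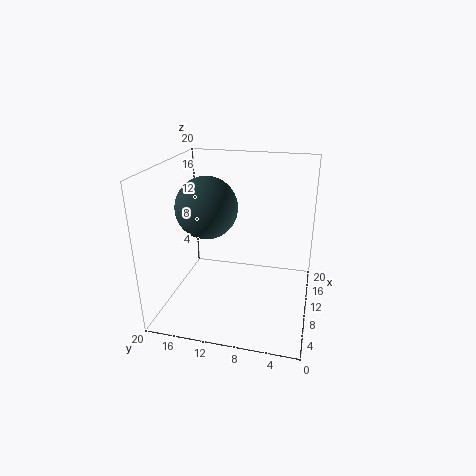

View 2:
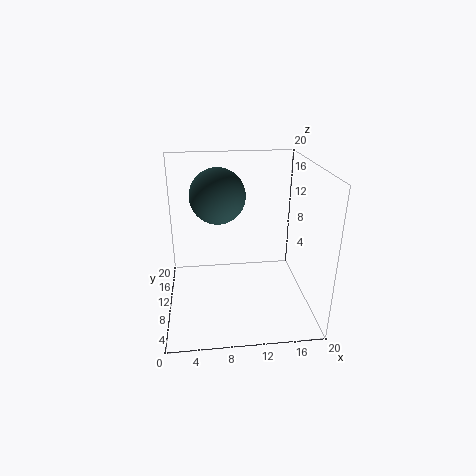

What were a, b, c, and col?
a = 7.5; b = 13.5; c = 15; col = 'darkslategray'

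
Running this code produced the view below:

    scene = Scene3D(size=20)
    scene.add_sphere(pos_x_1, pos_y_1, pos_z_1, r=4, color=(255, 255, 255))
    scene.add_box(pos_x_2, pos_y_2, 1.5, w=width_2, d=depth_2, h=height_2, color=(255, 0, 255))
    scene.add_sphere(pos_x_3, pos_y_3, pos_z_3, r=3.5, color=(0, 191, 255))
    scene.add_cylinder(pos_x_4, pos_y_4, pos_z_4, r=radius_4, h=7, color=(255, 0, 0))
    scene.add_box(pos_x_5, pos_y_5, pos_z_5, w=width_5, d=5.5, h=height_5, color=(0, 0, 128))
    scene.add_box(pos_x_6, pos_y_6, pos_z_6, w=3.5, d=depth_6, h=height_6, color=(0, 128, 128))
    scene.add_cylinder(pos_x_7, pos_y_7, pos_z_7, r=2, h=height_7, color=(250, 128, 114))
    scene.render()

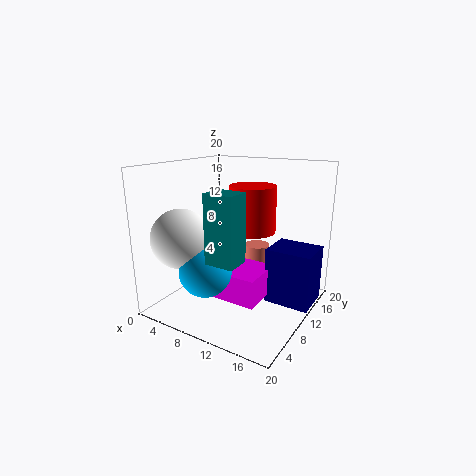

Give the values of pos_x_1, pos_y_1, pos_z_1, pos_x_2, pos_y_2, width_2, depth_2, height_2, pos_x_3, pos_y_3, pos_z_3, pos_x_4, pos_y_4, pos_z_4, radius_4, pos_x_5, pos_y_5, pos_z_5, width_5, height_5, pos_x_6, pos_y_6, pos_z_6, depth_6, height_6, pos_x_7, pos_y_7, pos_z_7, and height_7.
pos_x_1 = 4.5; pos_y_1 = 4.5; pos_z_1 = 10.5; pos_x_2 = 7.5; pos_y_2 = 7; width_2 = 6.5; depth_2 = 6.5; height_2 = 4; pos_x_3 = 8; pos_y_3 = 5; pos_z_3 = 6.5; pos_x_4 = 9.5; pos_y_4 = 15; pos_z_4 = 9.5; radius_4 = 3.5; pos_x_5 = 13.5; pos_y_5 = 11.5; pos_z_5 = 0.5; width_5 = 6.5; height_5 = 8; pos_x_6 = 11.5; pos_y_6 = 0.5; pos_z_6 = 10; depth_6 = 3; height_6 = 8; pos_x_7 = 9; pos_y_7 = 17.5; pos_z_7 = 2; height_7 = 4.5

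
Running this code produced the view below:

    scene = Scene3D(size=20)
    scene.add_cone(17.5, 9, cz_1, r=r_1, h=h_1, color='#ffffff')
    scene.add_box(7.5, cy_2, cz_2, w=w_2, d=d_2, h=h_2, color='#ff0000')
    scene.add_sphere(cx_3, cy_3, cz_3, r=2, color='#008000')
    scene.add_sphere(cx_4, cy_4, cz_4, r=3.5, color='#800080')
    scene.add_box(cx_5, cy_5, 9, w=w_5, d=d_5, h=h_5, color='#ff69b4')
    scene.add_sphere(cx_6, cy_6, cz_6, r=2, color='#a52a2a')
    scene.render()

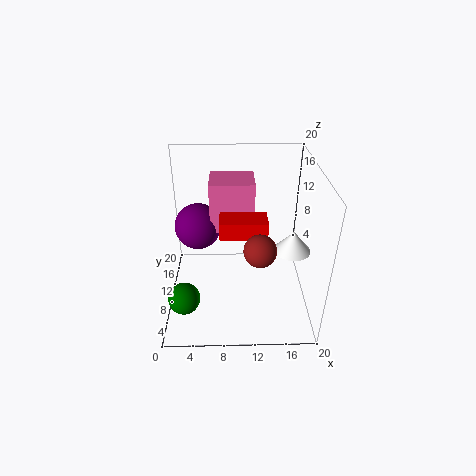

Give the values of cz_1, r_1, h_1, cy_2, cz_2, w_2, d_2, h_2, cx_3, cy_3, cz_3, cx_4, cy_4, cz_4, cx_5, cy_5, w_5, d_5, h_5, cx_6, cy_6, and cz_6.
cz_1 = 8.5; r_1 = 2.5; h_1 = 3; cy_2 = 8.5; cz_2 = 10.5; w_2 = 6.5; d_2 = 3.5; h_2 = 2.5; cx_3 = 3; cy_3 = 3; cz_3 = 5.5; cx_4 = 4; cy_4 = 15; cz_4 = 9; cx_5 = 6; cy_5 = 13; w_5 = 6.5; d_5 = 5.5; h_5 = 7.5; cx_6 = 12.5; cy_6 = 4; cz_6 = 12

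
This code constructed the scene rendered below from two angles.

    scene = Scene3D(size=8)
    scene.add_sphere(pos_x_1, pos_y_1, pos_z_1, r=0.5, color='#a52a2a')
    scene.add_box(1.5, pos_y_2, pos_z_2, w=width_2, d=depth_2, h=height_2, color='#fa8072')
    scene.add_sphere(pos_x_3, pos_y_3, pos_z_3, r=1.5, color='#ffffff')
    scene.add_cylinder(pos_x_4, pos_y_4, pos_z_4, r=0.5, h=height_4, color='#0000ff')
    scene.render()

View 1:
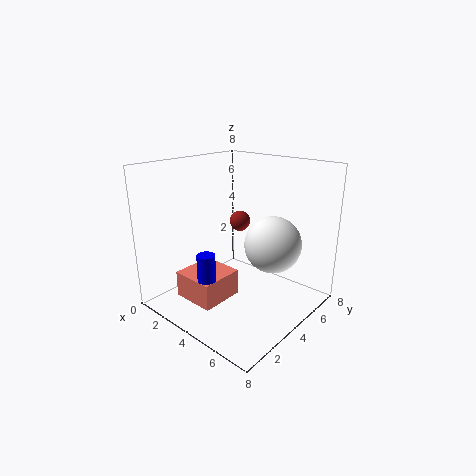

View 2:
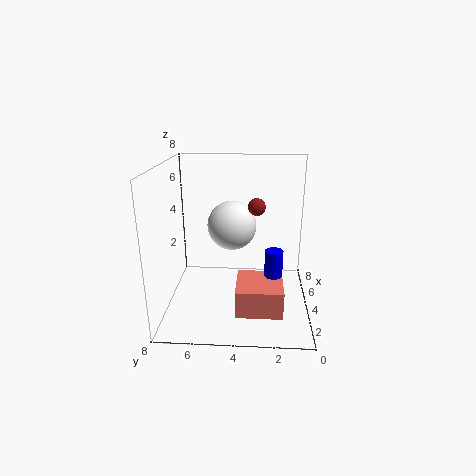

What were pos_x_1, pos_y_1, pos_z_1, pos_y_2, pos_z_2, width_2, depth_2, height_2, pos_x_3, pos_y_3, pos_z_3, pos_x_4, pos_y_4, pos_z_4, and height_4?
pos_x_1 = 5; pos_y_1 = 3; pos_z_1 = 5.5; pos_y_2 = 1.5; pos_z_2 = 0.5; width_2 = 2.5; depth_2 = 2.5; height_2 = 1.5; pos_x_3 = 6; pos_y_3 = 4.5; pos_z_3 = 4; pos_x_4 = 3.5; pos_y_4 = 2; pos_z_4 = 0.5; height_4 = 3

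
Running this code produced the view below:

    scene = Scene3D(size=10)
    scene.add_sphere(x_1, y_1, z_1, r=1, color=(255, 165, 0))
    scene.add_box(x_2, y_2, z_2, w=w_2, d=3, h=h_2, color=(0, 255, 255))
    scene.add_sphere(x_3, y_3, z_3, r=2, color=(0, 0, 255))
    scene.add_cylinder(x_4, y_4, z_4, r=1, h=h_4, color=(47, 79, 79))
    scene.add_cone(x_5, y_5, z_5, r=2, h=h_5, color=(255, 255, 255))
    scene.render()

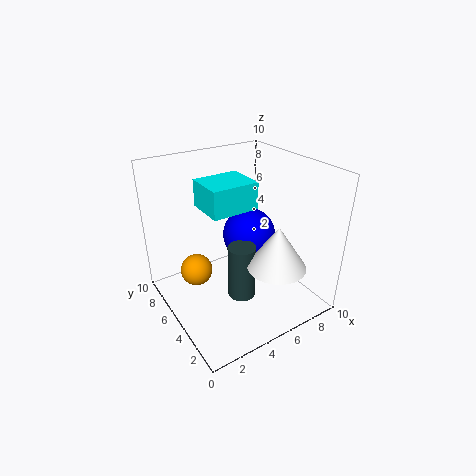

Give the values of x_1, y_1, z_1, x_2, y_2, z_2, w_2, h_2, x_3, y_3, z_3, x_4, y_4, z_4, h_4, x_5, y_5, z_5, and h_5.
x_1 = 1.5
y_1 = 4.5
z_1 = 4
x_2 = 3.5
y_2 = 5.5
z_2 = 6.5
w_2 = 3.5
h_2 = 2
x_3 = 7
y_3 = 6.5
z_3 = 4
x_4 = 5
y_4 = 4.5
z_4 = 0.5
h_4 = 4
x_5 = 6.5
y_5 = 2.5
z_5 = 3.5
h_5 = 3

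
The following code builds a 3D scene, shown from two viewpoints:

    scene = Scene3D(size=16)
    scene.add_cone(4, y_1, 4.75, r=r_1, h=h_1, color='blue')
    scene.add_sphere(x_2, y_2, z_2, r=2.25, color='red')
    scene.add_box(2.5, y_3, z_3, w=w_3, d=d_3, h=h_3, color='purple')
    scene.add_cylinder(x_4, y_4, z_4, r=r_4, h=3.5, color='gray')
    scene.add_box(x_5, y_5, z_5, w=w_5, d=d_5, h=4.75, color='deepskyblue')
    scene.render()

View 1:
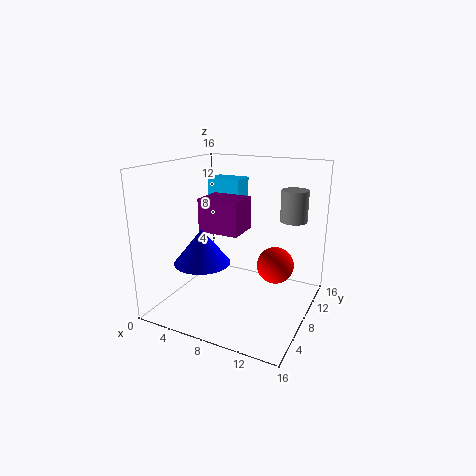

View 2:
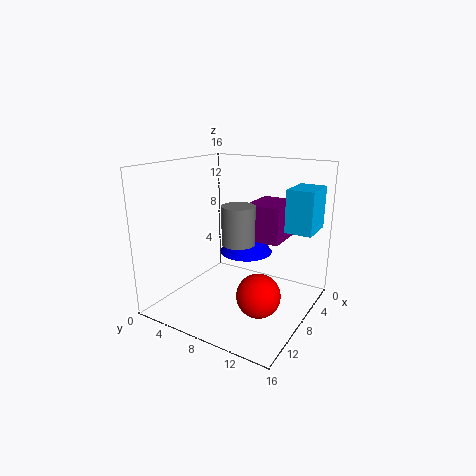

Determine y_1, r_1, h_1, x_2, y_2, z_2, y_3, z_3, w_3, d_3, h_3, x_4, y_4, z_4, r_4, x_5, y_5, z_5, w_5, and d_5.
y_1 = 6.75, r_1 = 3.25, h_1 = 4, x_2 = 11, y_2 = 12.25, z_2 = 3.5, y_3 = 8.5, z_3 = 7.75, w_3 = 5, d_3 = 4, h_3 = 4, x_4 = 13.25, y_4 = 11.25, z_4 = 9.75, r_4 = 1.5, x_5 = 1.5, y_5 = 12.5, z_5 = 8.75, w_5 = 4.25, d_5 = 3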